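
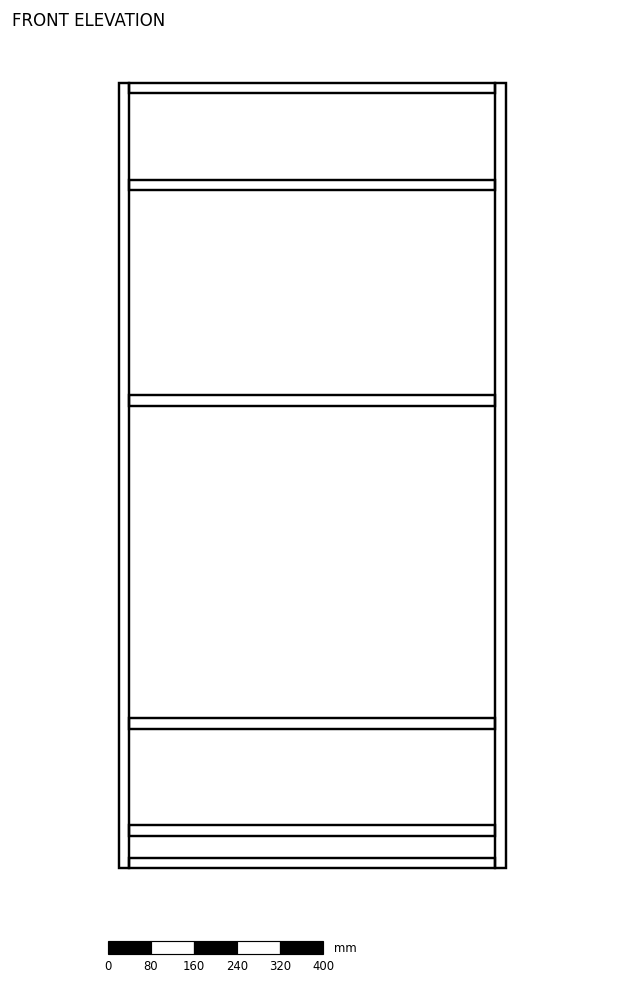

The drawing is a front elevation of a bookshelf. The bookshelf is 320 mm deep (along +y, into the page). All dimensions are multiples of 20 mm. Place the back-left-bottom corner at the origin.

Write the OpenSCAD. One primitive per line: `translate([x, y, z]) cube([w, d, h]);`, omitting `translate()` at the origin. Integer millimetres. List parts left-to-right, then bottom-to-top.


cube([20, 320, 1460]);
translate([20, 0, 0]) cube([680, 320, 20]);
translate([20, 0, 60]) cube([680, 320, 20]);
translate([20, 0, 260]) cube([680, 320, 20]);
translate([20, 0, 860]) cube([680, 320, 20]);
translate([20, 0, 1260]) cube([680, 320, 20]);
translate([20, 0, 1440]) cube([680, 320, 20]);
translate([700, 0, 0]) cube([20, 320, 1460]);


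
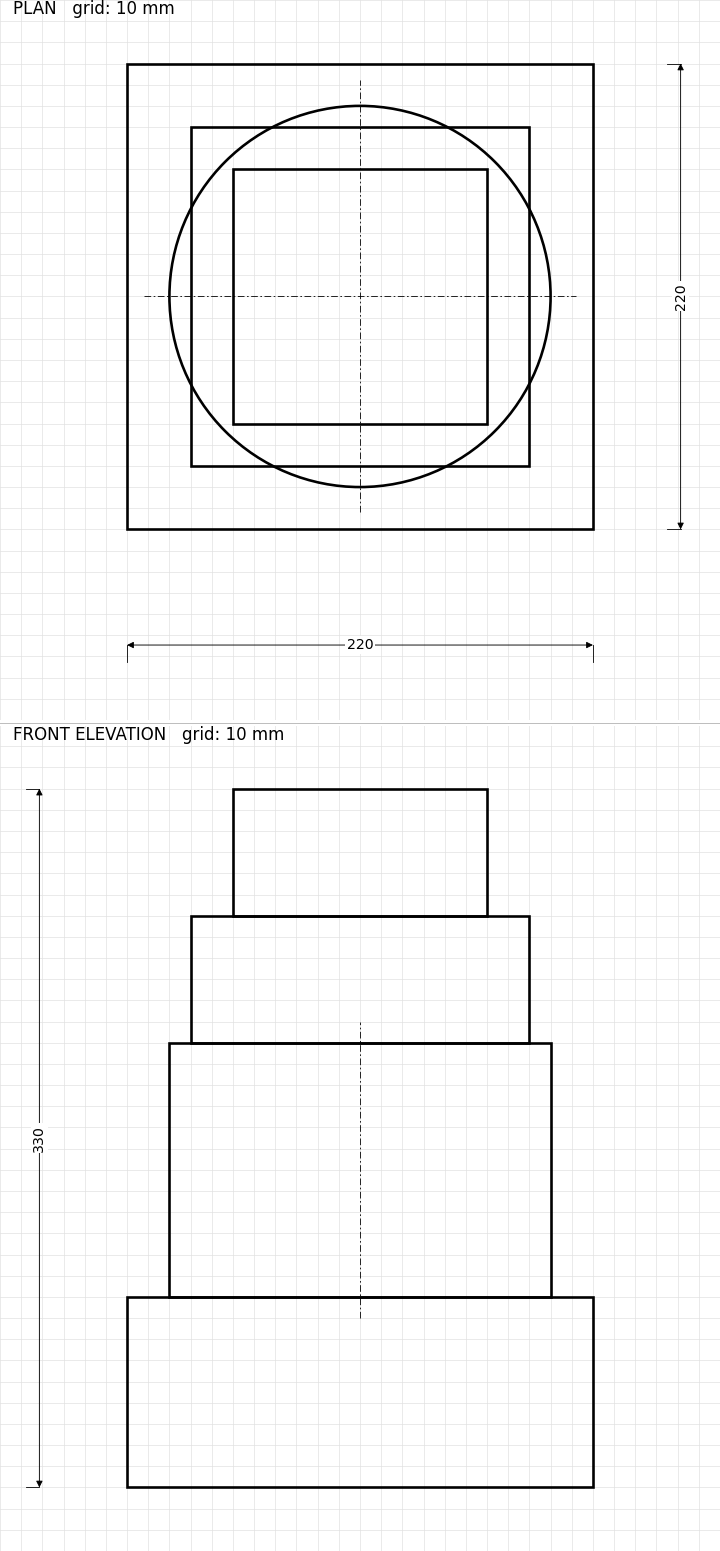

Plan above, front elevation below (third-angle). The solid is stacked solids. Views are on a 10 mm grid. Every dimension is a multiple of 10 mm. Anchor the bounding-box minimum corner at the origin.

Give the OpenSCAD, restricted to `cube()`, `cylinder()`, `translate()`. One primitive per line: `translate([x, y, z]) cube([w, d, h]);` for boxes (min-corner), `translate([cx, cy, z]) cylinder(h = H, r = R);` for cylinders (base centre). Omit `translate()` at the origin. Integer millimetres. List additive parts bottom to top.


cube([220, 220, 90]);
translate([110, 110, 90]) cylinder(h = 120, r = 90);
translate([30, 30, 210]) cube([160, 160, 60]);
translate([50, 50, 270]) cube([120, 120, 60]);


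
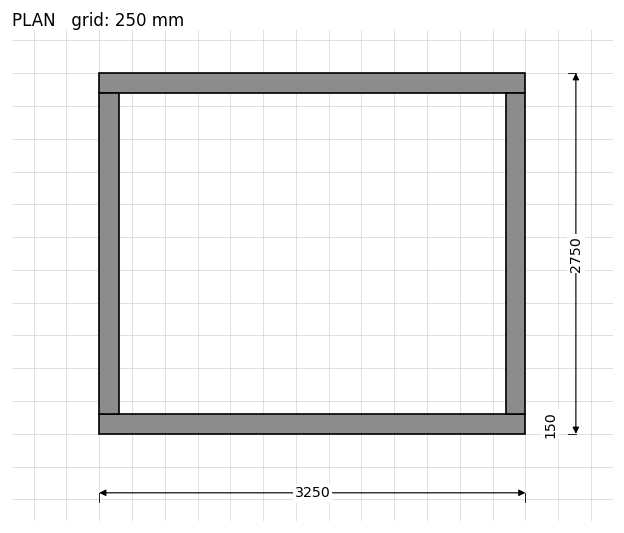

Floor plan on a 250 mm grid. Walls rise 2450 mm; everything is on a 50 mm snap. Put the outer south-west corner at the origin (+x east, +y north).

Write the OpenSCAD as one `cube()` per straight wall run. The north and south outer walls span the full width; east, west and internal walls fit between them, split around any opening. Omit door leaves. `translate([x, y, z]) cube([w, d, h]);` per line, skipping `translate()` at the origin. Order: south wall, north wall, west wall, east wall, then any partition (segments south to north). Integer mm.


cube([3250, 150, 2450]);
translate([0, 2600, 0]) cube([3250, 150, 2450]);
translate([0, 150, 0]) cube([150, 2450, 2450]);
translate([3100, 150, 0]) cube([150, 2450, 2450]);


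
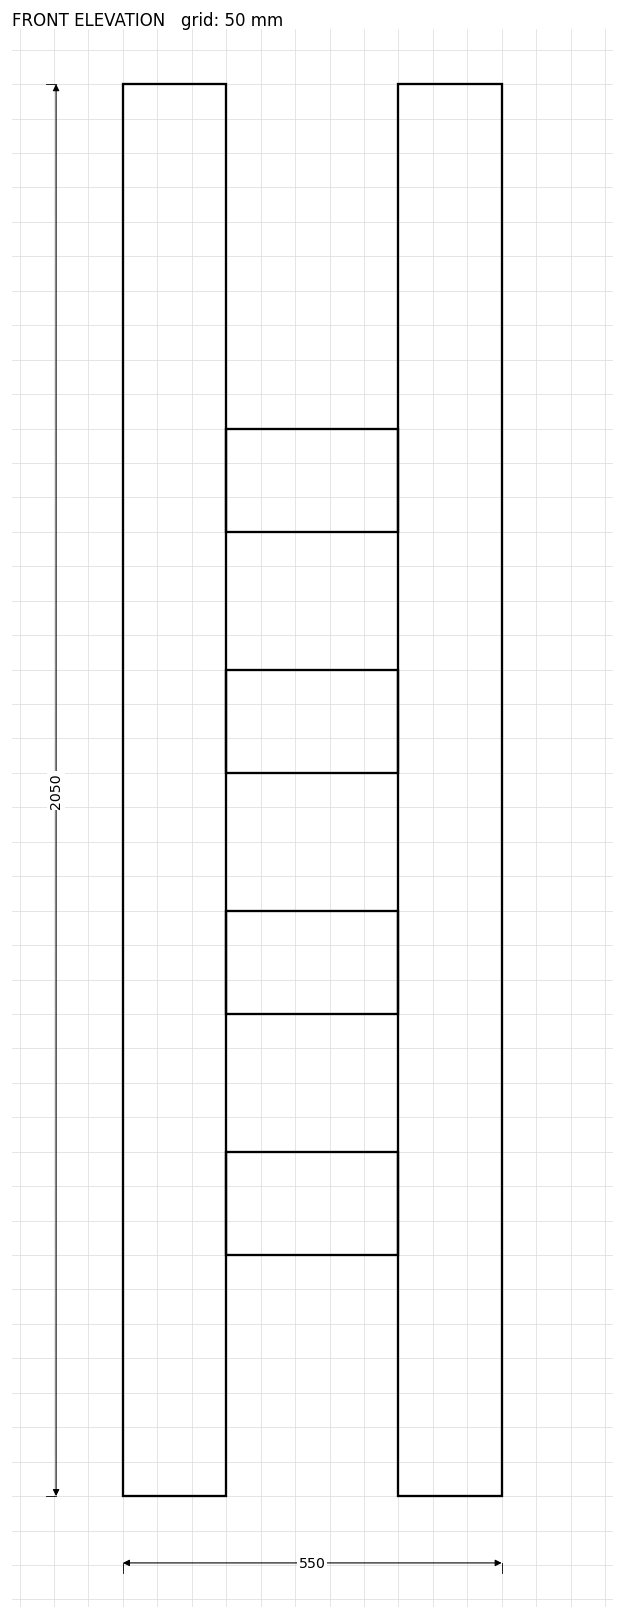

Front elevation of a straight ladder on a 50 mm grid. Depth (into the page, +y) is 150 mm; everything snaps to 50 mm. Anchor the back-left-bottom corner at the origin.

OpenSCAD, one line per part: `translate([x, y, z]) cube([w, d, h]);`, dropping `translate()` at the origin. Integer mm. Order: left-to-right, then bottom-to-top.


cube([150, 150, 2050]);
translate([150, 0, 350]) cube([250, 150, 150]);
translate([150, 0, 700]) cube([250, 150, 150]);
translate([150, 0, 1050]) cube([250, 150, 150]);
translate([150, 0, 1400]) cube([250, 150, 150]);
translate([400, 0, 0]) cube([150, 150, 2050]);


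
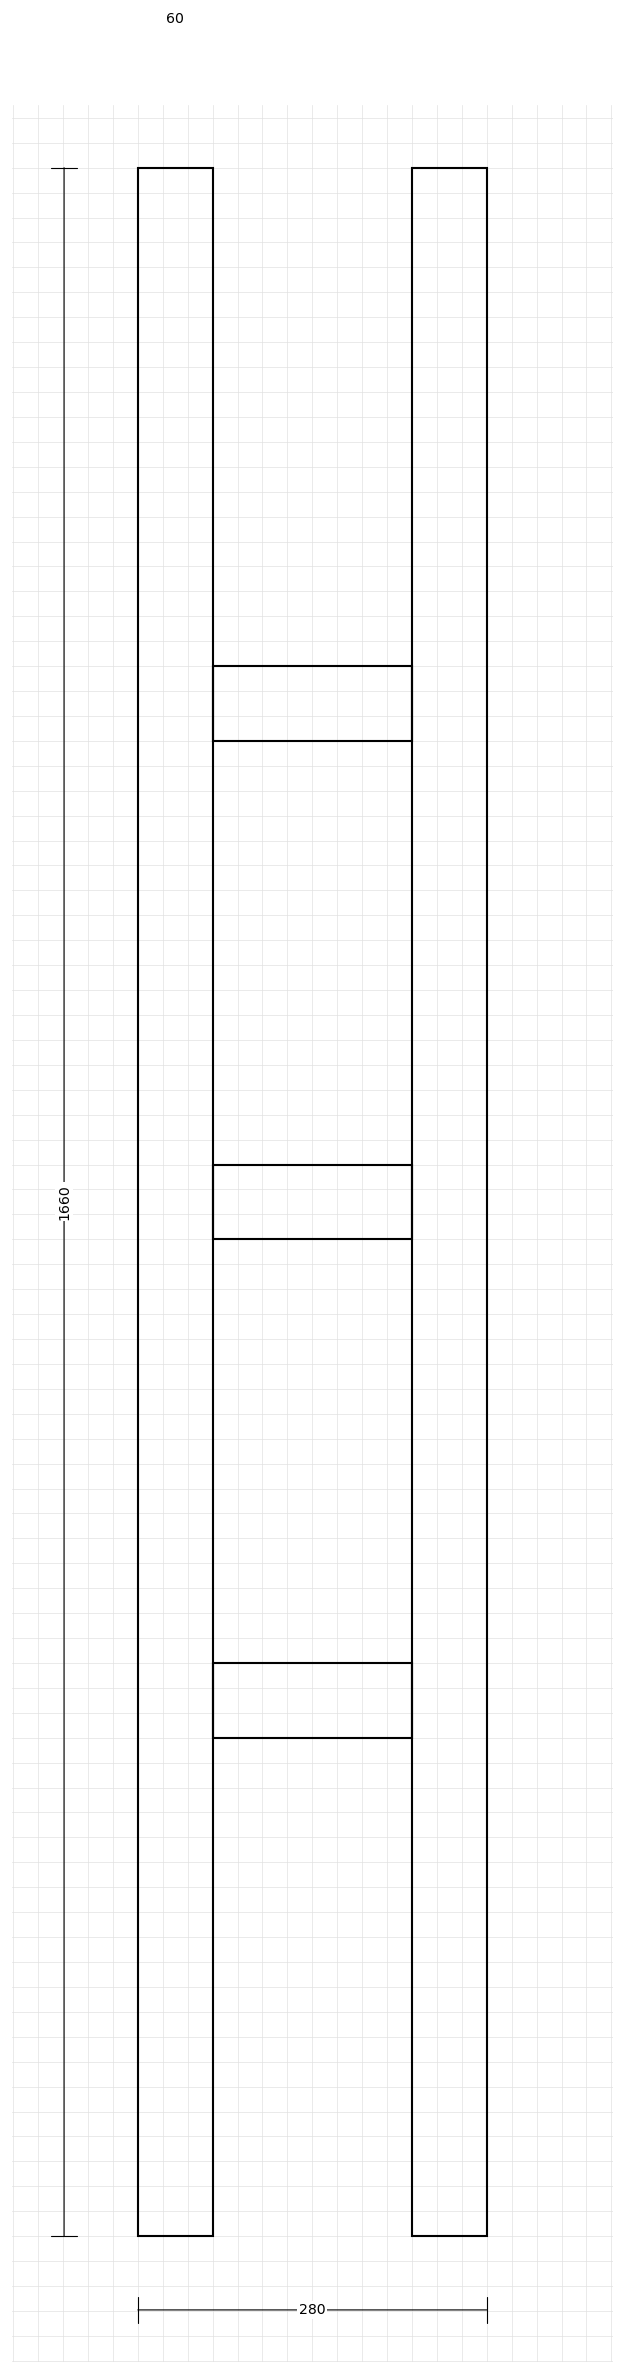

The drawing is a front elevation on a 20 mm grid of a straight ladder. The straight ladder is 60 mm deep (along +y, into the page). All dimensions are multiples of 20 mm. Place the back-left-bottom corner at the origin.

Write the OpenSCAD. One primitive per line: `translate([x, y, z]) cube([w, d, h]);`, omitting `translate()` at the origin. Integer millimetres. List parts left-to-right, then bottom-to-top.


cube([60, 60, 1660]);
translate([60, 0, 400]) cube([160, 60, 60]);
translate([60, 0, 800]) cube([160, 60, 60]);
translate([60, 0, 1200]) cube([160, 60, 60]);
translate([220, 0, 0]) cube([60, 60, 1660]);


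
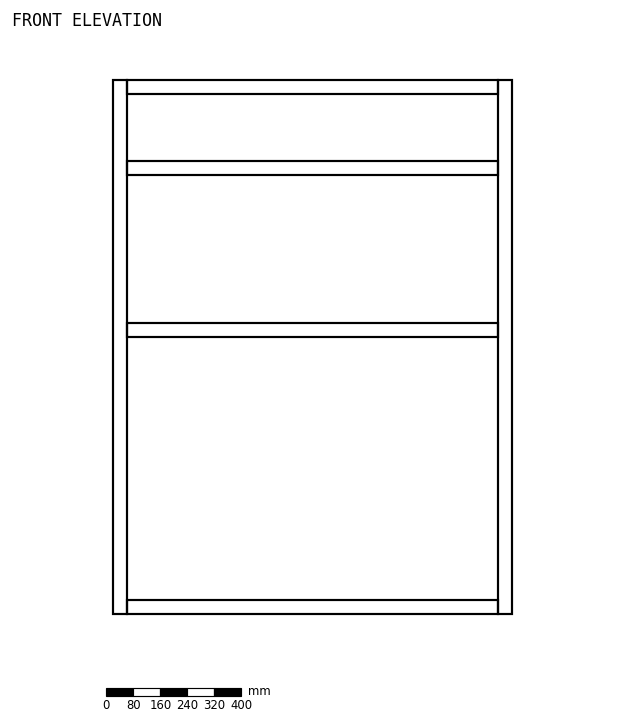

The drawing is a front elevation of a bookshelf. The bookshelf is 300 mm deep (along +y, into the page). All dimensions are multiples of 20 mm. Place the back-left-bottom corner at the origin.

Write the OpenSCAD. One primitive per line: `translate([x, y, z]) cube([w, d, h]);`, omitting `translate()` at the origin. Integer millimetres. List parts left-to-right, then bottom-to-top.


cube([40, 300, 1580]);
translate([40, 0, 0]) cube([1100, 300, 40]);
translate([40, 0, 820]) cube([1100, 300, 40]);
translate([40, 0, 1300]) cube([1100, 300, 40]);
translate([40, 0, 1540]) cube([1100, 300, 40]);
translate([1140, 0, 0]) cube([40, 300, 1580]);


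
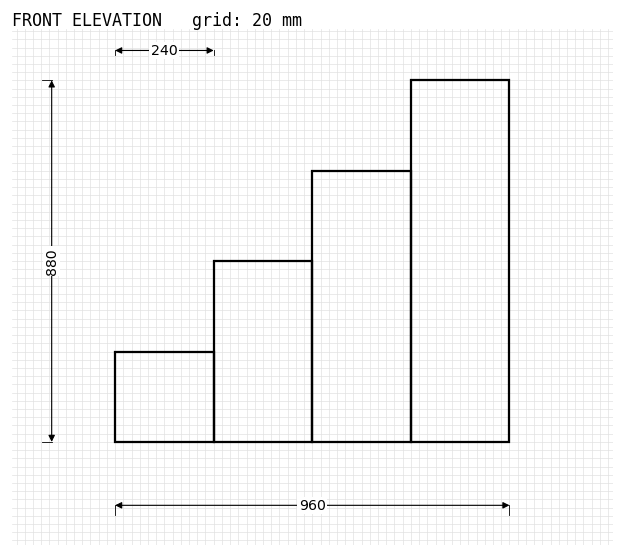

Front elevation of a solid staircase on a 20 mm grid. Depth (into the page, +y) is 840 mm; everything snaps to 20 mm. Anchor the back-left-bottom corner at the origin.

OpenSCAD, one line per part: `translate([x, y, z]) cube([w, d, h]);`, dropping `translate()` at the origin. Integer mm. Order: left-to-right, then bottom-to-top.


cube([240, 840, 220]);
translate([240, 0, 0]) cube([240, 840, 440]);
translate([480, 0, 0]) cube([240, 840, 660]);
translate([720, 0, 0]) cube([240, 840, 880]);


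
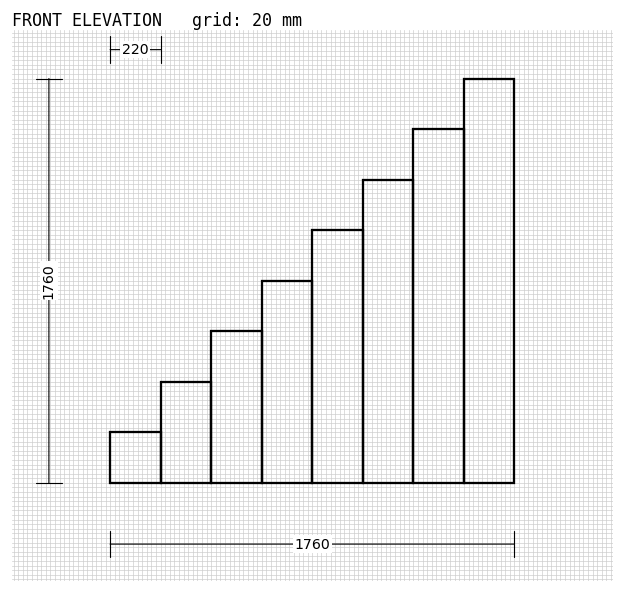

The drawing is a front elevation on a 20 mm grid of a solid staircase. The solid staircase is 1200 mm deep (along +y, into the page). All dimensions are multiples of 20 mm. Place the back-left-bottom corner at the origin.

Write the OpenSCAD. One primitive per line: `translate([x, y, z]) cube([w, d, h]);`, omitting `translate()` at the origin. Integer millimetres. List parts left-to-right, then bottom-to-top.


cube([220, 1200, 220]);
translate([220, 0, 0]) cube([220, 1200, 440]);
translate([440, 0, 0]) cube([220, 1200, 660]);
translate([660, 0, 0]) cube([220, 1200, 880]);
translate([880, 0, 0]) cube([220, 1200, 1100]);
translate([1100, 0, 0]) cube([220, 1200, 1320]);
translate([1320, 0, 0]) cube([220, 1200, 1540]);
translate([1540, 0, 0]) cube([220, 1200, 1760]);


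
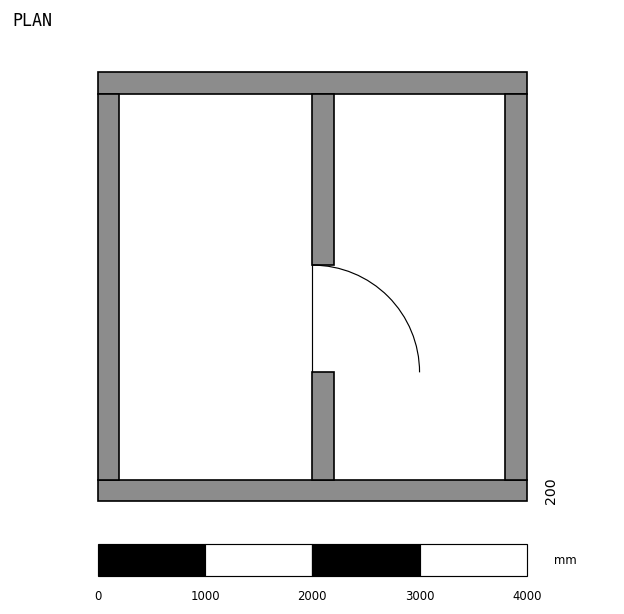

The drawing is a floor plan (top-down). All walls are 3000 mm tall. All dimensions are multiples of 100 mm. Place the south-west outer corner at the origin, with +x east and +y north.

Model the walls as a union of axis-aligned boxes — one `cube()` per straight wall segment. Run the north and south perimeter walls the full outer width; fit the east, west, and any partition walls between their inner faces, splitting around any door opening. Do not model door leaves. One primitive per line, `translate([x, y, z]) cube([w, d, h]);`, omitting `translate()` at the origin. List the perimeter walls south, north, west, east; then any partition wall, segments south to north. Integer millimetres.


cube([4000, 200, 3000]);
translate([0, 3800, 0]) cube([4000, 200, 3000]);
translate([0, 200, 0]) cube([200, 3600, 3000]);
translate([3800, 200, 0]) cube([200, 3600, 3000]);
translate([2000, 200, 0]) cube([200, 1000, 3000]);
translate([2000, 2200, 0]) cube([200, 1600, 3000]);


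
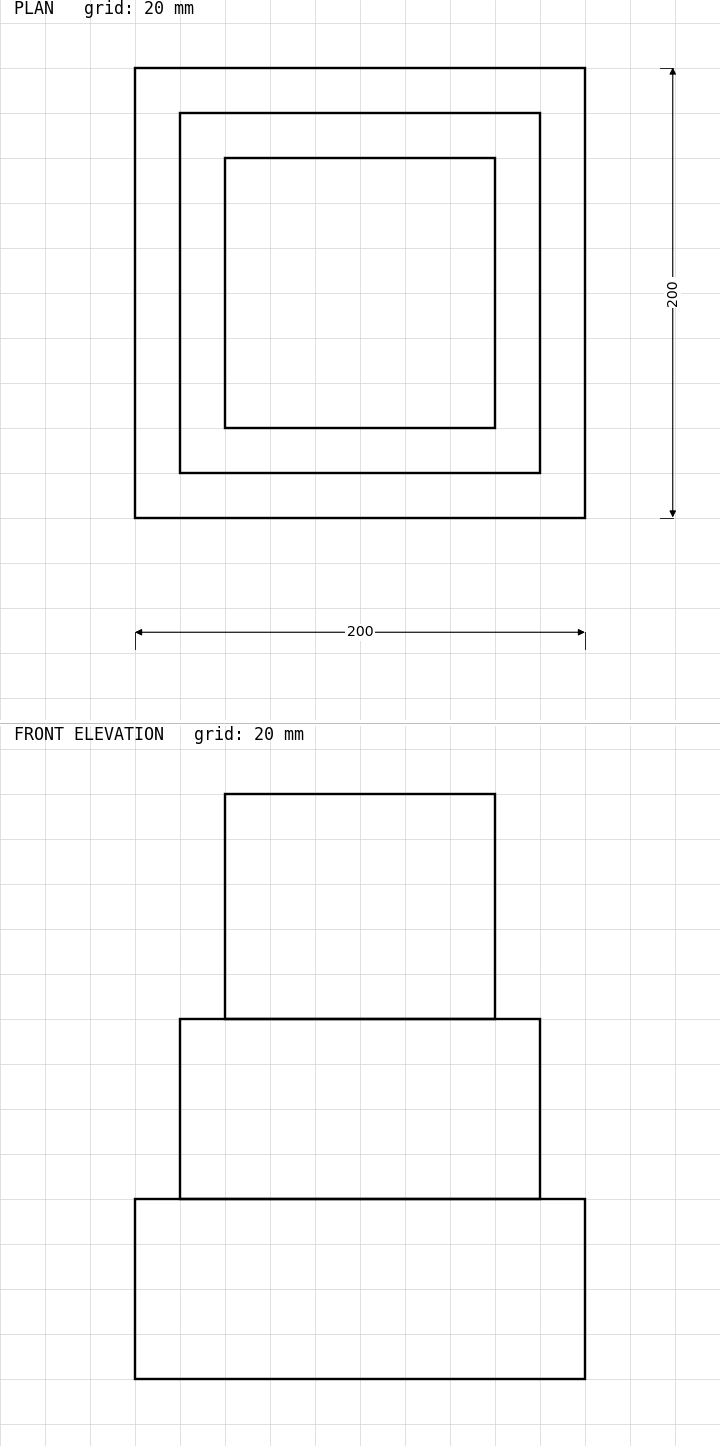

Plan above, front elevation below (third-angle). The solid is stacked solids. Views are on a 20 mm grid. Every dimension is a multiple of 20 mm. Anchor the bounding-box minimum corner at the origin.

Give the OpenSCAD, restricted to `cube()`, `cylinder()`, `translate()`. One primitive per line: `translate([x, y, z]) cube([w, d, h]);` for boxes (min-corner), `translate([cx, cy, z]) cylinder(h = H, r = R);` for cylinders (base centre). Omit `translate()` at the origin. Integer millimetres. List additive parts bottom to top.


cube([200, 200, 80]);
translate([20, 20, 80]) cube([160, 160, 80]);
translate([40, 40, 160]) cube([120, 120, 100]);


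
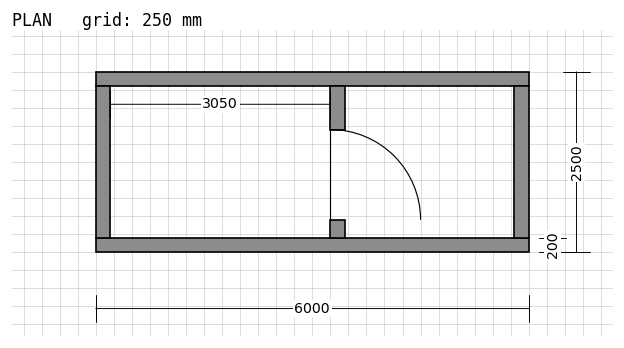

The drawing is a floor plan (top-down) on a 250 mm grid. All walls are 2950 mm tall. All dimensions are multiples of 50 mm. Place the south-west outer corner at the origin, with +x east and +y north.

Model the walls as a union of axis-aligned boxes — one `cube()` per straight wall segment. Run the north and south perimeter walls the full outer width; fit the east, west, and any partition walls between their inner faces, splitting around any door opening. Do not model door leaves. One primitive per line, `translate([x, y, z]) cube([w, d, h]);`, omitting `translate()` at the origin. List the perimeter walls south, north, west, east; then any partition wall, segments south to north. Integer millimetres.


cube([6000, 200, 2950]);
translate([0, 2300, 0]) cube([6000, 200, 2950]);
translate([0, 200, 0]) cube([200, 2100, 2950]);
translate([5800, 200, 0]) cube([200, 2100, 2950]);
translate([3250, 200, 0]) cube([200, 250, 2950]);
translate([3250, 1700, 0]) cube([200, 600, 2950]);


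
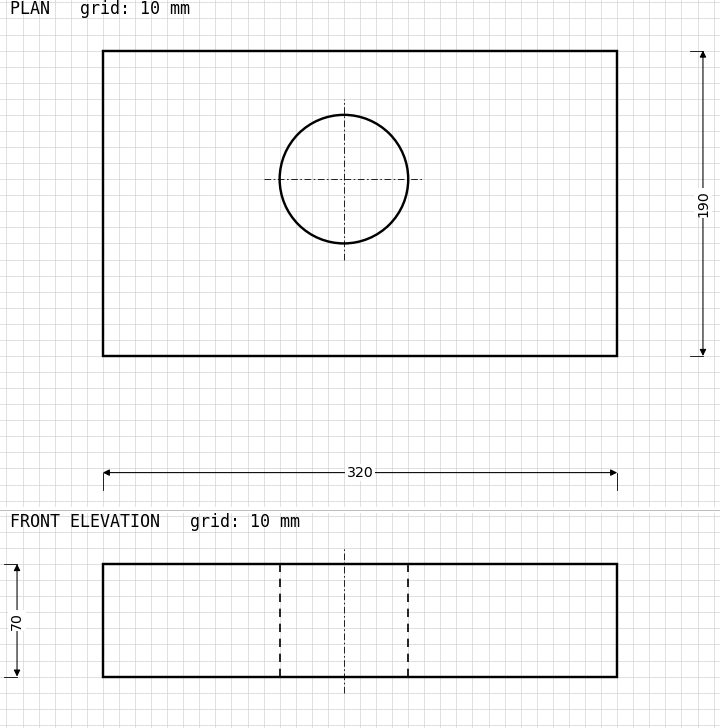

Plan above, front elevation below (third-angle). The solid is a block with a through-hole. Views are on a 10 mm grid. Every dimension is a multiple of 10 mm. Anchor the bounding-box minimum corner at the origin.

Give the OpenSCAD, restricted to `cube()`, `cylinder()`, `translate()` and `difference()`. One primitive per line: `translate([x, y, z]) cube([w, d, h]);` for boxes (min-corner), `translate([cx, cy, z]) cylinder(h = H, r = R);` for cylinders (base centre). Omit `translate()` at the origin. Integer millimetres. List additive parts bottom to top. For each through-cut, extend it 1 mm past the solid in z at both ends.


difference() {
  cube([320, 190, 70]);
  translate([150, 110, -1]) cylinder(h = 72, r = 40);
}


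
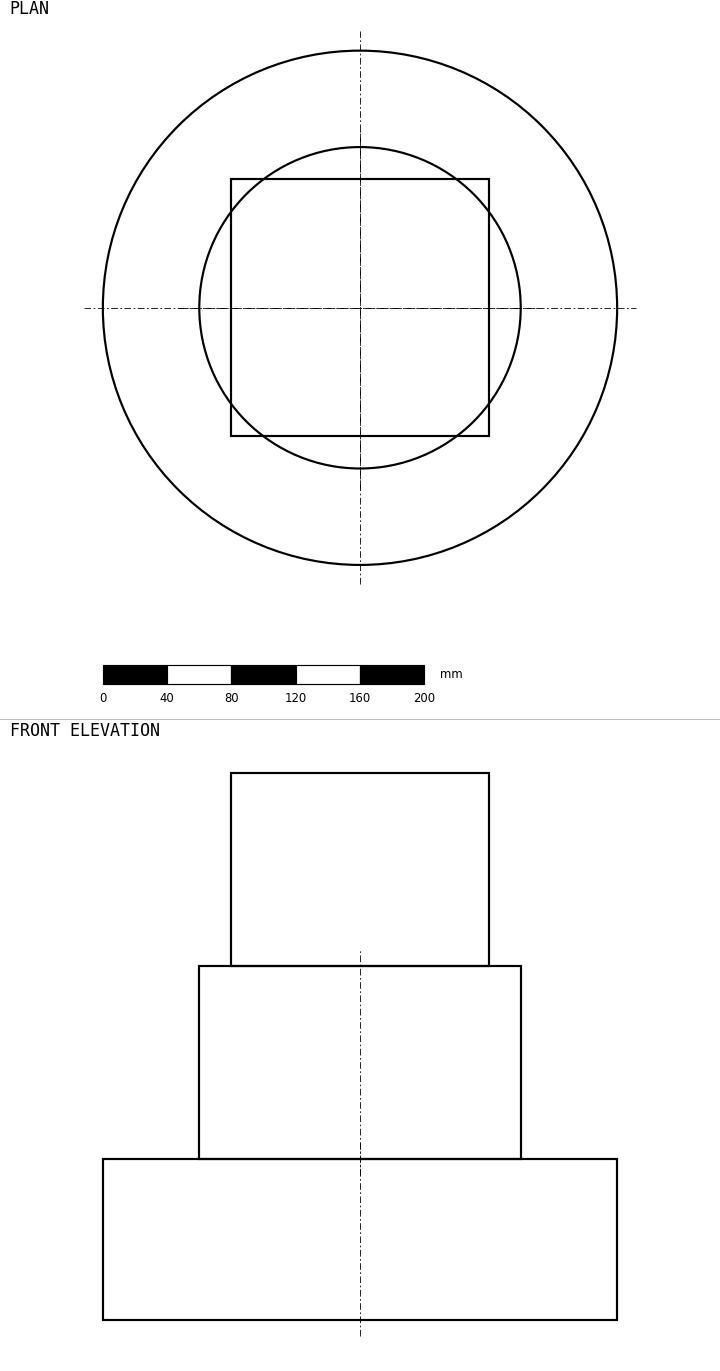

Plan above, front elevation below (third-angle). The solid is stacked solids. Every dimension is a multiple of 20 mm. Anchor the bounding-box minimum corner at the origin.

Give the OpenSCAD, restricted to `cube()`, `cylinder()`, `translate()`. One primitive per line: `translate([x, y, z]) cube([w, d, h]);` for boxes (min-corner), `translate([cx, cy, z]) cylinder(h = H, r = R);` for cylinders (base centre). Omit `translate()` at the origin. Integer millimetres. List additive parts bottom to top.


translate([160, 160, 0]) cylinder(h = 100, r = 160);
translate([160, 160, 100]) cylinder(h = 120, r = 100);
translate([80, 80, 220]) cube([160, 160, 120]);


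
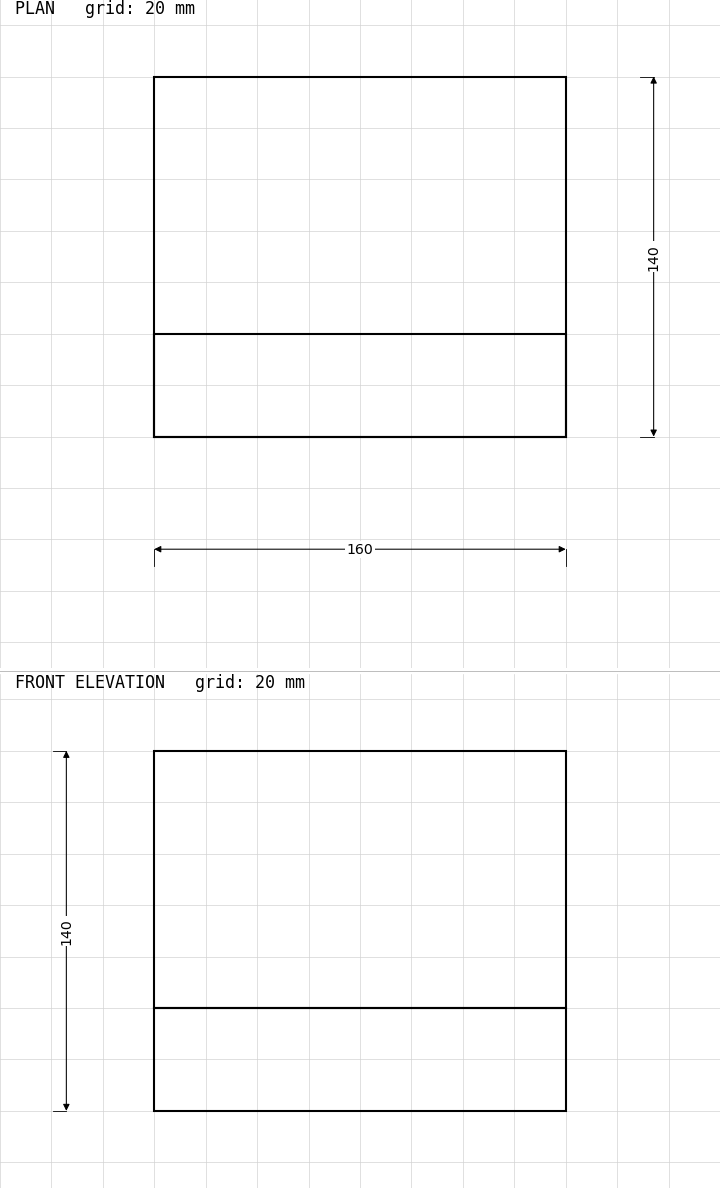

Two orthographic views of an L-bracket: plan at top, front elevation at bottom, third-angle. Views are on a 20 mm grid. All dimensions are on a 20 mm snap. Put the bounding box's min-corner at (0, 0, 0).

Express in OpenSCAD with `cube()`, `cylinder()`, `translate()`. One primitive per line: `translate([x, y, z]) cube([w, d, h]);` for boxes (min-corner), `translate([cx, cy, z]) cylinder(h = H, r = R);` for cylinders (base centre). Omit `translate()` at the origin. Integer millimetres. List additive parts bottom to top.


cube([160, 140, 40]);
translate([0, 0, 40]) cube([160, 40, 100]);


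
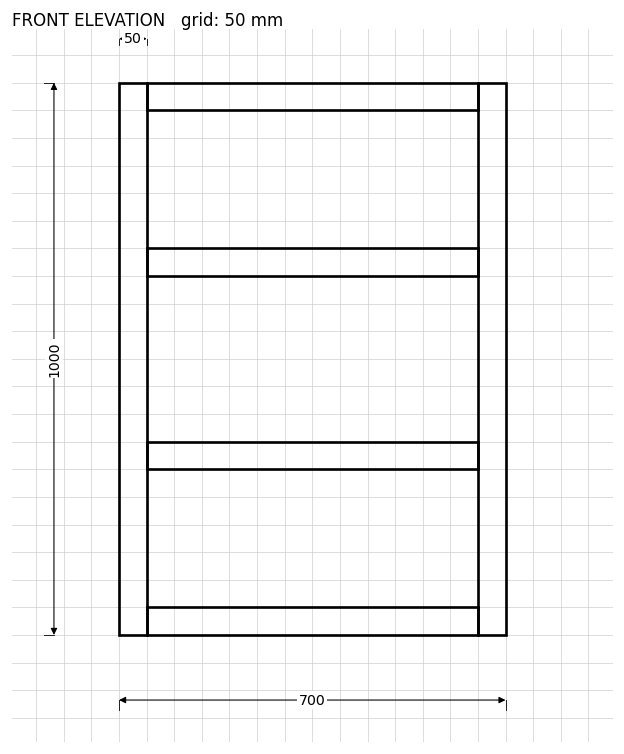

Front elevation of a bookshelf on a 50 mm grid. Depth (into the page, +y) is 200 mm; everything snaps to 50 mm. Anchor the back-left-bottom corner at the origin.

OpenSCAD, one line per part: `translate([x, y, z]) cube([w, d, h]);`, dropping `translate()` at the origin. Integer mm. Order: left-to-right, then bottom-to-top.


cube([50, 200, 1000]);
translate([50, 0, 0]) cube([600, 200, 50]);
translate([50, 0, 300]) cube([600, 200, 50]);
translate([50, 0, 650]) cube([600, 200, 50]);
translate([50, 0, 950]) cube([600, 200, 50]);
translate([650, 0, 0]) cube([50, 200, 1000]);


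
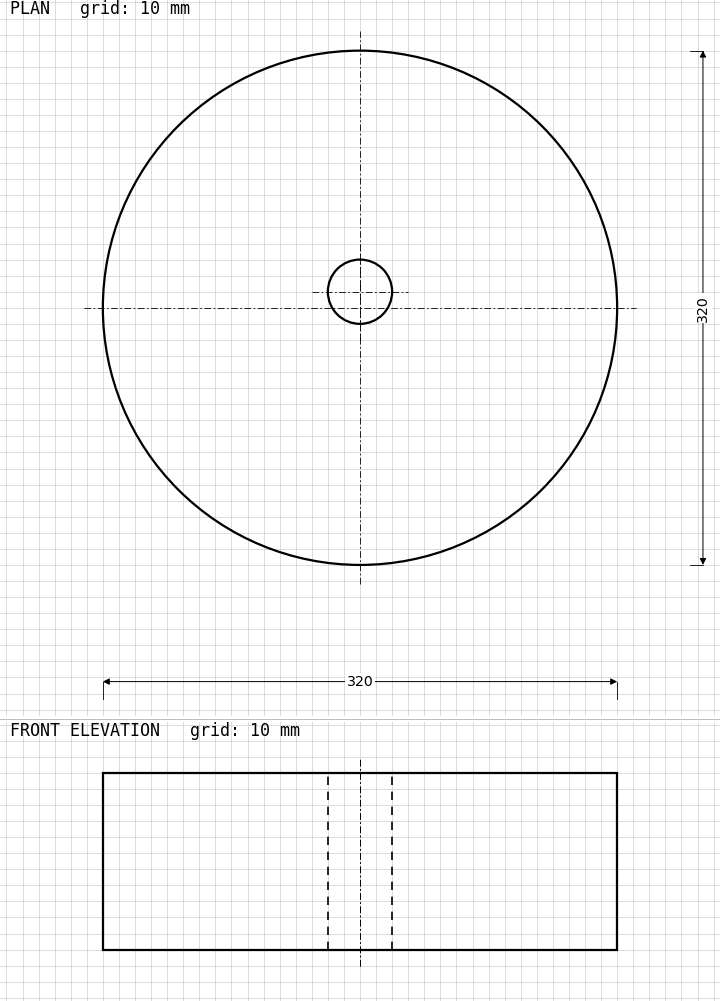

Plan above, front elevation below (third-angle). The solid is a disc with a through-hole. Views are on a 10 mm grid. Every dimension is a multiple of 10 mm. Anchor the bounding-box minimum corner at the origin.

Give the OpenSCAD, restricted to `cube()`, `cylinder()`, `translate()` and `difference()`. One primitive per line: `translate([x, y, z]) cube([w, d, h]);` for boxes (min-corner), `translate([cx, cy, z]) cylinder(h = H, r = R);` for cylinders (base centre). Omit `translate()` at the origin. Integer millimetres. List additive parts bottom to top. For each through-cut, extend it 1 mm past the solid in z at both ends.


difference() {
  translate([160, 160, 0]) cylinder(h = 110, r = 160);
  translate([160, 170, -1]) cylinder(h = 112, r = 20);
}


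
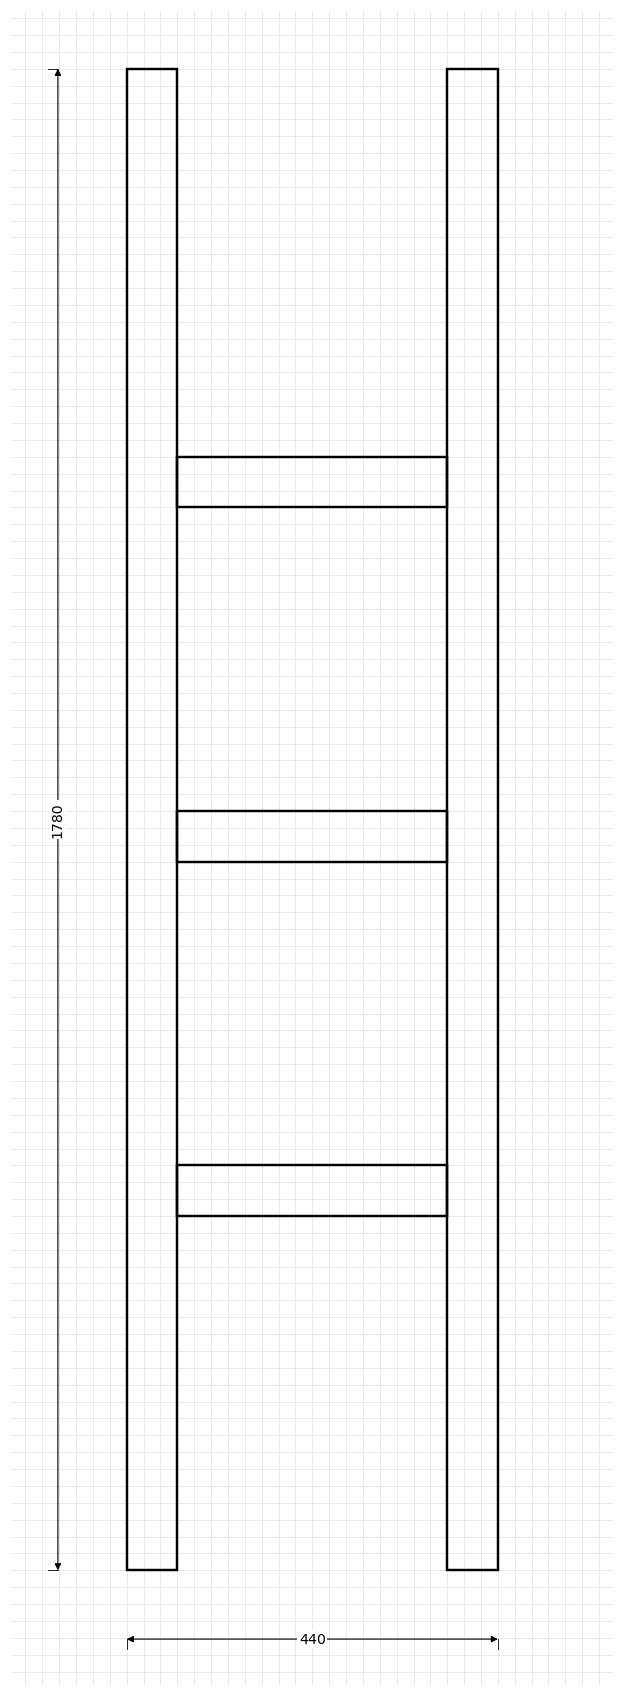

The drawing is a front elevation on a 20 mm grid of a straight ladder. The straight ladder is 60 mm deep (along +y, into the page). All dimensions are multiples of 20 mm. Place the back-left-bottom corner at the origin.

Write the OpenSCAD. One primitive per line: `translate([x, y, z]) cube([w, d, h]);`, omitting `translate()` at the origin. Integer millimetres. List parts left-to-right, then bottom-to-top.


cube([60, 60, 1780]);
translate([60, 0, 420]) cube([320, 60, 60]);
translate([60, 0, 840]) cube([320, 60, 60]);
translate([60, 0, 1260]) cube([320, 60, 60]);
translate([380, 0, 0]) cube([60, 60, 1780]);


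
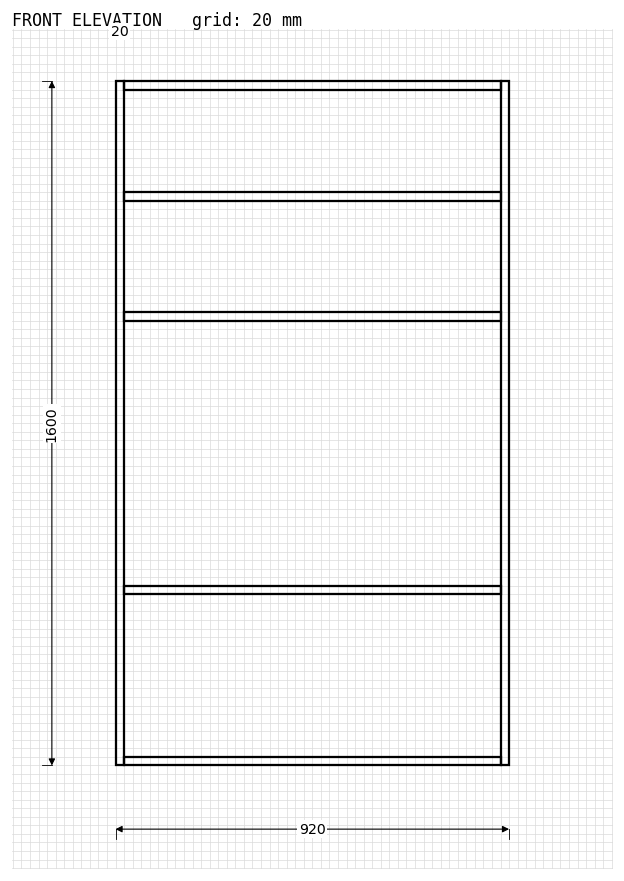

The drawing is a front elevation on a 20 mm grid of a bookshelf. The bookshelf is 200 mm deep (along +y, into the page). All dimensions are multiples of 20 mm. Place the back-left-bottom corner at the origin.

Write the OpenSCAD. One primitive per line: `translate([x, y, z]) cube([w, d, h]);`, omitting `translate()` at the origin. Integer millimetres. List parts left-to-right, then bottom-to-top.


cube([20, 200, 1600]);
translate([20, 0, 0]) cube([880, 200, 20]);
translate([20, 0, 400]) cube([880, 200, 20]);
translate([20, 0, 1040]) cube([880, 200, 20]);
translate([20, 0, 1320]) cube([880, 200, 20]);
translate([20, 0, 1580]) cube([880, 200, 20]);
translate([900, 0, 0]) cube([20, 200, 1600]);


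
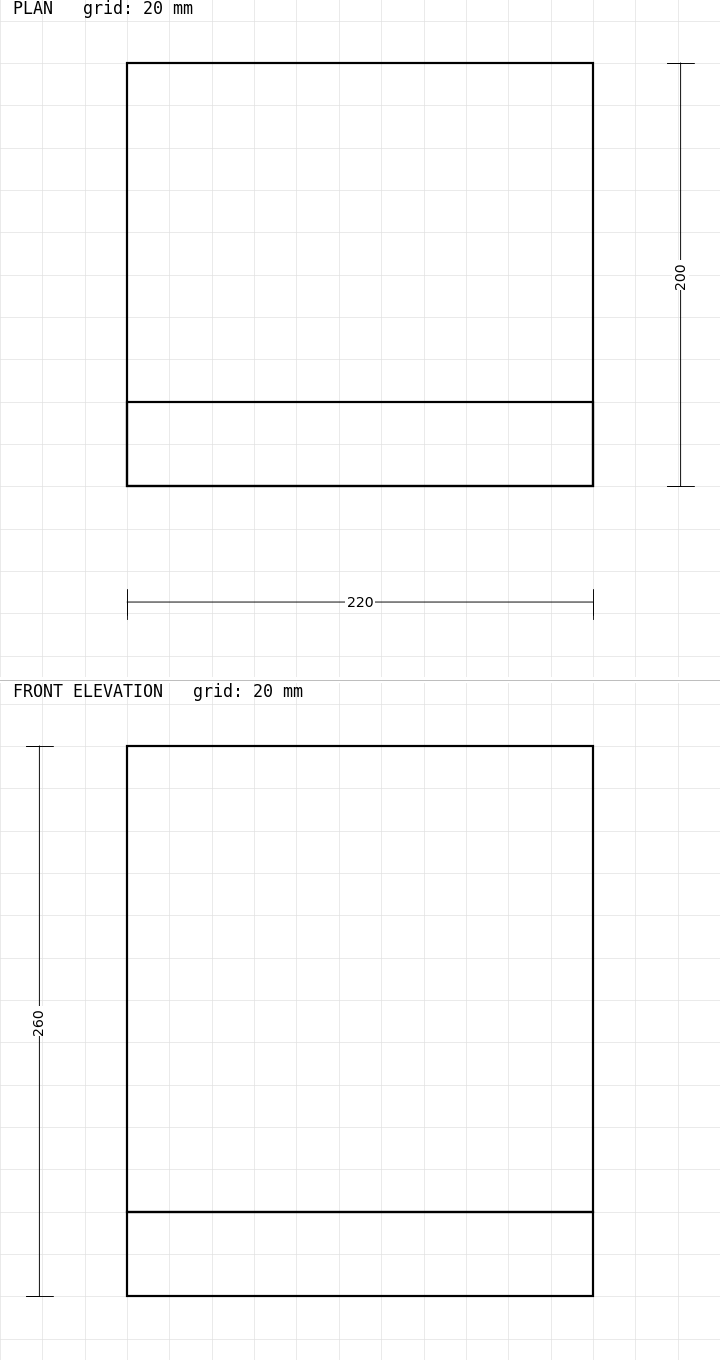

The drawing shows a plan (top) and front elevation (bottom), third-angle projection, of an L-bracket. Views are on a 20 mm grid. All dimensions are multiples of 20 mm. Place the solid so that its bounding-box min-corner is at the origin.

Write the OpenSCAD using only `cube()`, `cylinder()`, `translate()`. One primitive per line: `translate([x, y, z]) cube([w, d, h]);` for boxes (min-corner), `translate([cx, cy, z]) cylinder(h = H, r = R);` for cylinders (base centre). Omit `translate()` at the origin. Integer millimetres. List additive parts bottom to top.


cube([220, 200, 40]);
translate([0, 0, 40]) cube([220, 40, 220]);


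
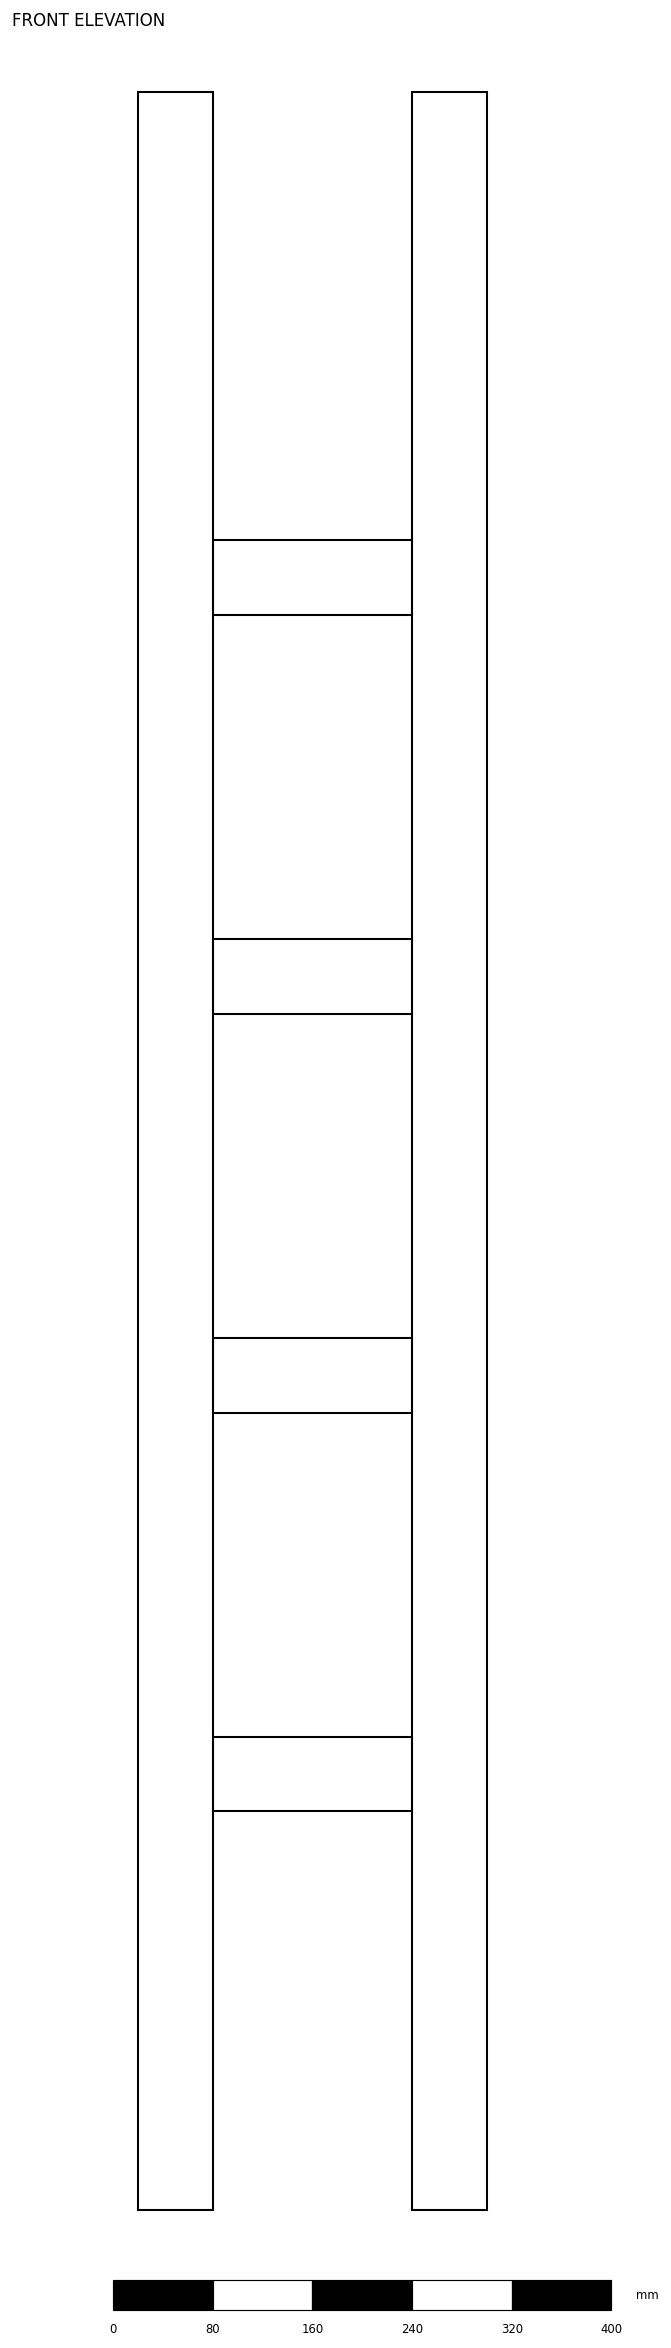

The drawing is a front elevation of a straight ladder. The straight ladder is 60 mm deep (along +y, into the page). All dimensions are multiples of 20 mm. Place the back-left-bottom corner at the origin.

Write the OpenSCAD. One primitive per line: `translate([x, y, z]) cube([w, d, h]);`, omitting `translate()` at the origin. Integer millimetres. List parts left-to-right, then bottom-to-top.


cube([60, 60, 1700]);
translate([60, 0, 320]) cube([160, 60, 60]);
translate([60, 0, 640]) cube([160, 60, 60]);
translate([60, 0, 960]) cube([160, 60, 60]);
translate([60, 0, 1280]) cube([160, 60, 60]);
translate([220, 0, 0]) cube([60, 60, 1700]);


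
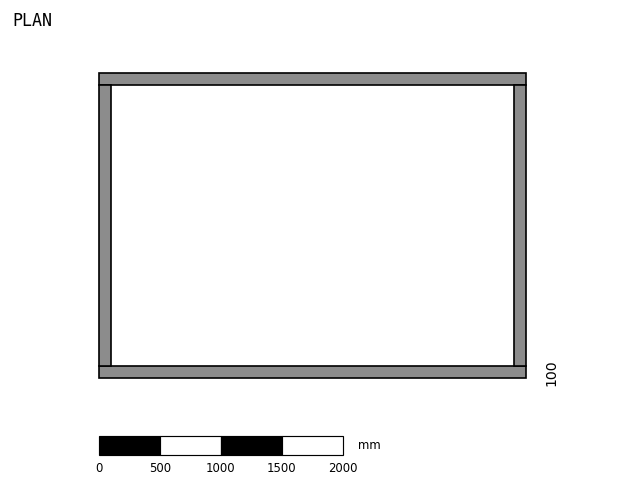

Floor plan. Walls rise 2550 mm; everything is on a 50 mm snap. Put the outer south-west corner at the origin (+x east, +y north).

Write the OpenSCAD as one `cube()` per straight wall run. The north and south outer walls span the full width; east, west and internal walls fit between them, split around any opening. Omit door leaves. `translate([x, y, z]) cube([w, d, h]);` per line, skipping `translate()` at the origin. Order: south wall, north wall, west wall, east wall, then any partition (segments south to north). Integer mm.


cube([3500, 100, 2550]);
translate([0, 2400, 0]) cube([3500, 100, 2550]);
translate([0, 100, 0]) cube([100, 2300, 2550]);
translate([3400, 100, 0]) cube([100, 2300, 2550]);


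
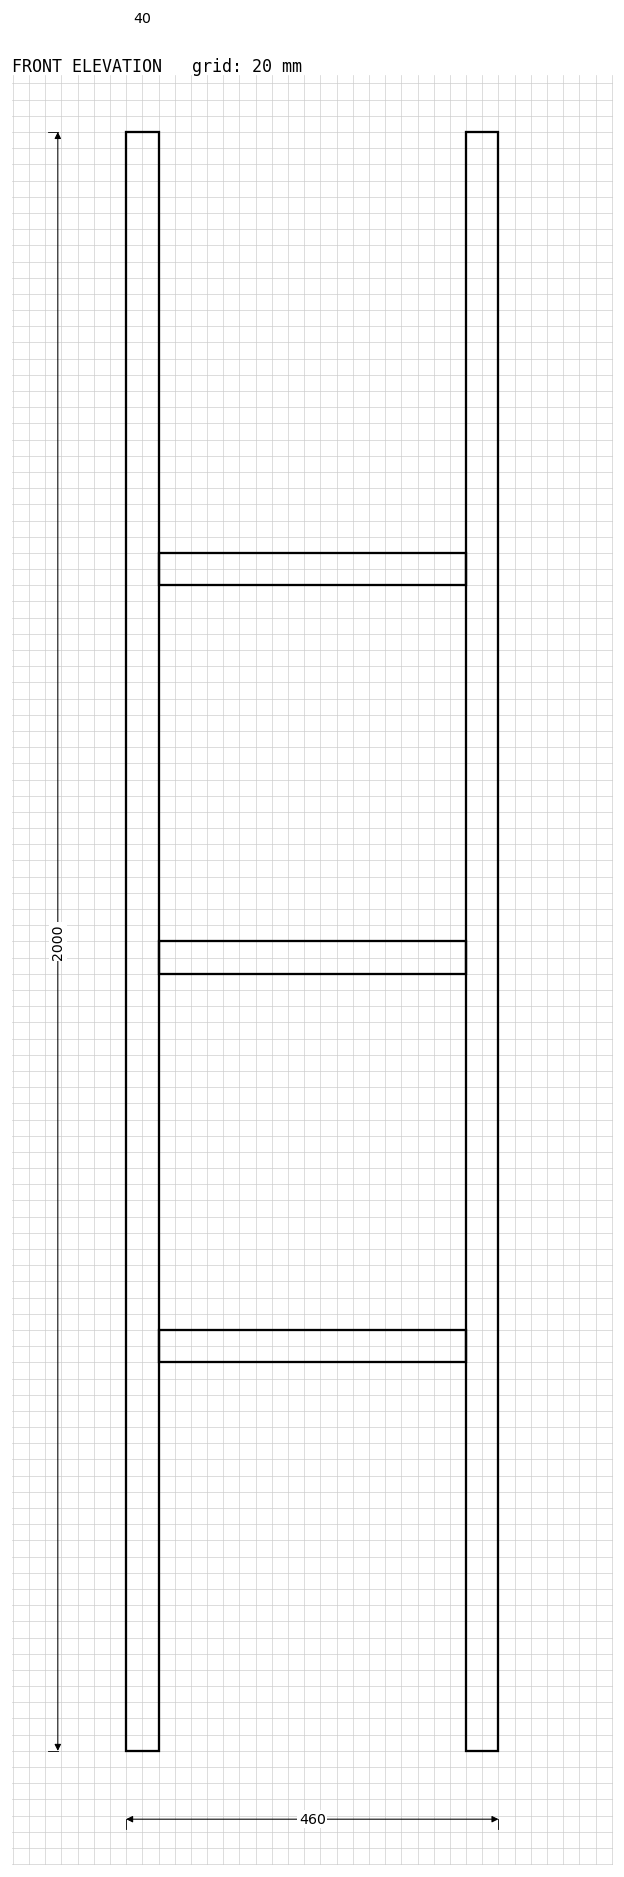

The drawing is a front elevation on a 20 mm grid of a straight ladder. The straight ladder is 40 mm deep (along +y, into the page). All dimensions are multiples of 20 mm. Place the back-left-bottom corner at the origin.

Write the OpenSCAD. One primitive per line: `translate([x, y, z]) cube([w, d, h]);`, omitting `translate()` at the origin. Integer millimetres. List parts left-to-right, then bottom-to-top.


cube([40, 40, 2000]);
translate([40, 0, 480]) cube([380, 40, 40]);
translate([40, 0, 960]) cube([380, 40, 40]);
translate([40, 0, 1440]) cube([380, 40, 40]);
translate([420, 0, 0]) cube([40, 40, 2000]);


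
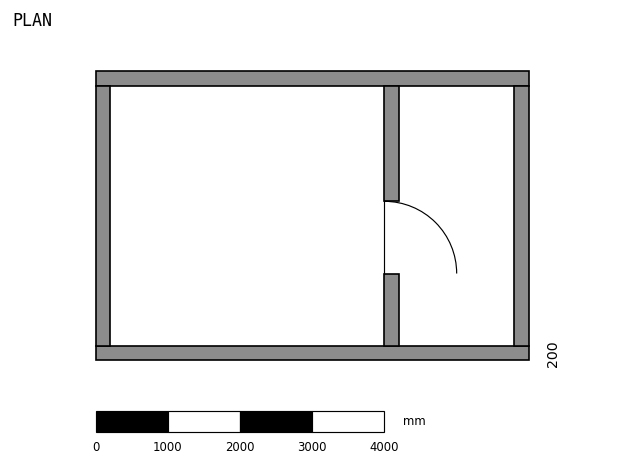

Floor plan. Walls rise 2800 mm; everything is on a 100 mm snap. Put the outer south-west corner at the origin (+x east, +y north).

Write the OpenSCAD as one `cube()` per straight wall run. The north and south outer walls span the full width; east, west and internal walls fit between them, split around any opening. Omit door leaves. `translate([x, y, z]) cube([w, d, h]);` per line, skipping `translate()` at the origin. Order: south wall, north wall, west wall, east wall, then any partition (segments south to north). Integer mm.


cube([6000, 200, 2800]);
translate([0, 3800, 0]) cube([6000, 200, 2800]);
translate([0, 200, 0]) cube([200, 3600, 2800]);
translate([5800, 200, 0]) cube([200, 3600, 2800]);
translate([4000, 200, 0]) cube([200, 1000, 2800]);
translate([4000, 2200, 0]) cube([200, 1600, 2800]);


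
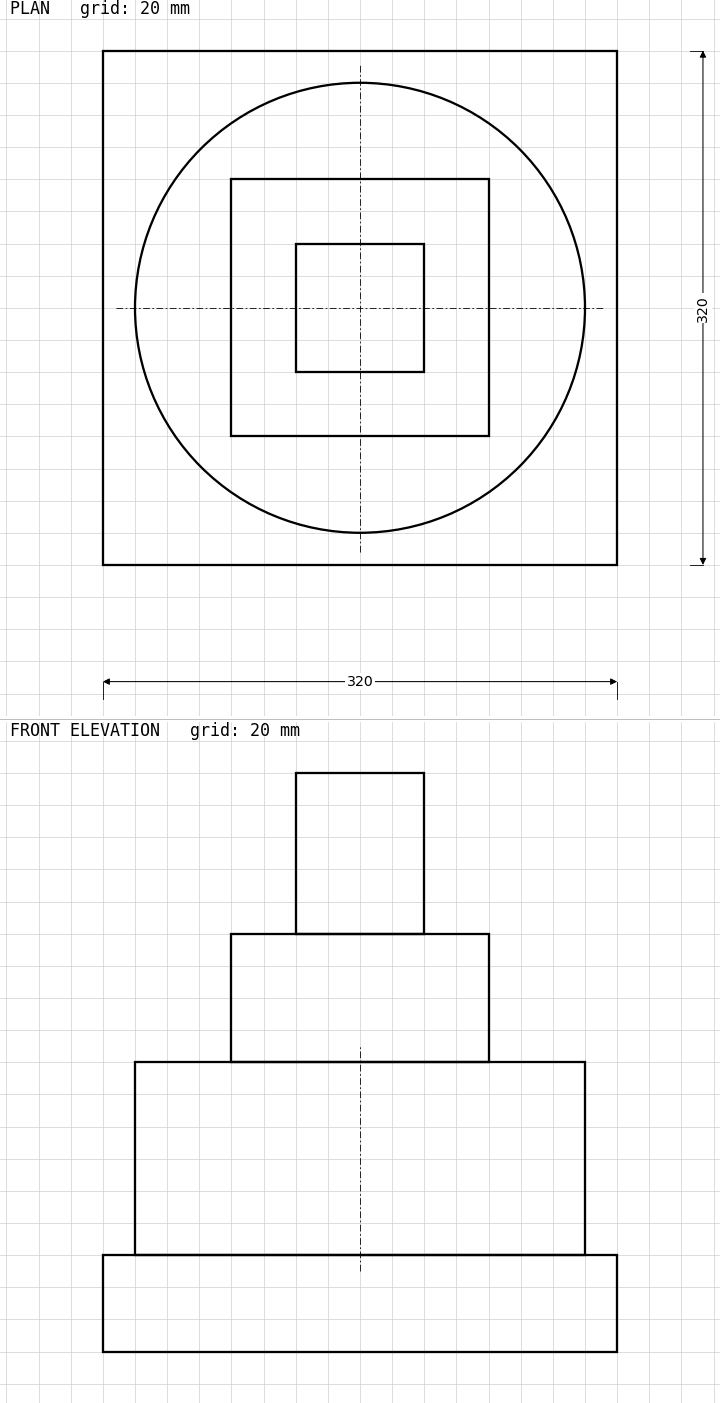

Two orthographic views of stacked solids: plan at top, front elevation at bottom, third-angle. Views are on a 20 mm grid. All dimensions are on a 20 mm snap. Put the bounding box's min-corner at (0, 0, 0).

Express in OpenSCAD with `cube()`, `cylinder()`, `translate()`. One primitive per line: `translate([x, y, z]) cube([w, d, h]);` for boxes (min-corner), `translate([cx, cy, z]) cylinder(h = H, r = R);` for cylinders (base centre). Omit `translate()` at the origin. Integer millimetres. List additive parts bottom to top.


cube([320, 320, 60]);
translate([160, 160, 60]) cylinder(h = 120, r = 140);
translate([80, 80, 180]) cube([160, 160, 80]);
translate([120, 120, 260]) cube([80, 80, 100]);


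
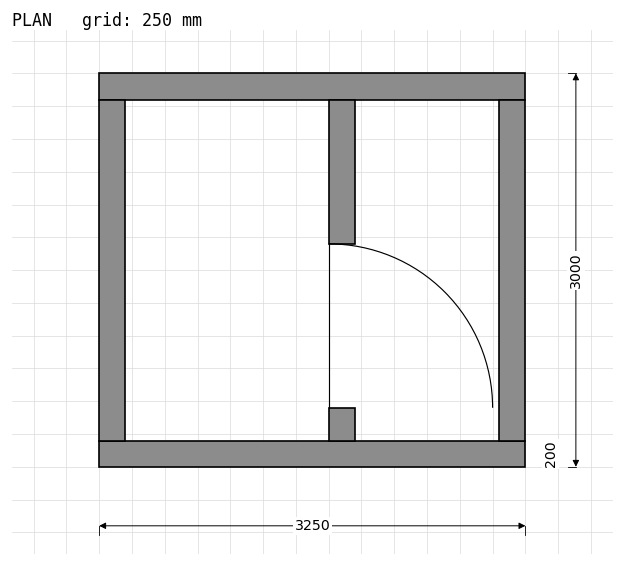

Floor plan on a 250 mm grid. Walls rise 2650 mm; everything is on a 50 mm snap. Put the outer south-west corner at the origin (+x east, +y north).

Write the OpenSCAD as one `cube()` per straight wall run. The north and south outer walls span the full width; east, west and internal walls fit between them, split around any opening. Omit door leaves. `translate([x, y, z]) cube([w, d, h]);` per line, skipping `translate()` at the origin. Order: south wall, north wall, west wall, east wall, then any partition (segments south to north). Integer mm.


cube([3250, 200, 2650]);
translate([0, 2800, 0]) cube([3250, 200, 2650]);
translate([0, 200, 0]) cube([200, 2600, 2650]);
translate([3050, 200, 0]) cube([200, 2600, 2650]);
translate([1750, 200, 0]) cube([200, 250, 2650]);
translate([1750, 1700, 0]) cube([200, 1100, 2650]);


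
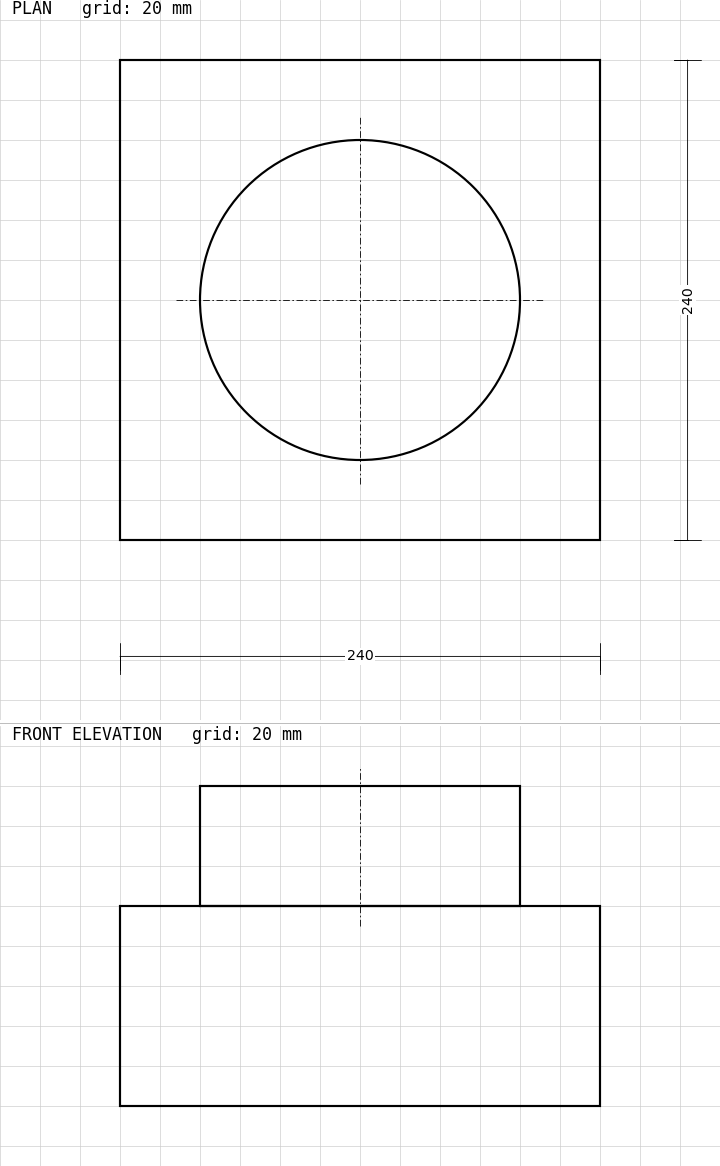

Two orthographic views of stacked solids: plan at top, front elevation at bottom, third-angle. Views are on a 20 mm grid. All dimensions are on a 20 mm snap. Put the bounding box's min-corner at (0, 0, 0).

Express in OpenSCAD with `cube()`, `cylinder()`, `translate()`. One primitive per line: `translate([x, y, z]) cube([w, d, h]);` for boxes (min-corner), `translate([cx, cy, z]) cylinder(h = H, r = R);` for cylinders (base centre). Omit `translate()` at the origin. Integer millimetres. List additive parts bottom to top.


cube([240, 240, 100]);
translate([120, 120, 100]) cylinder(h = 60, r = 80);


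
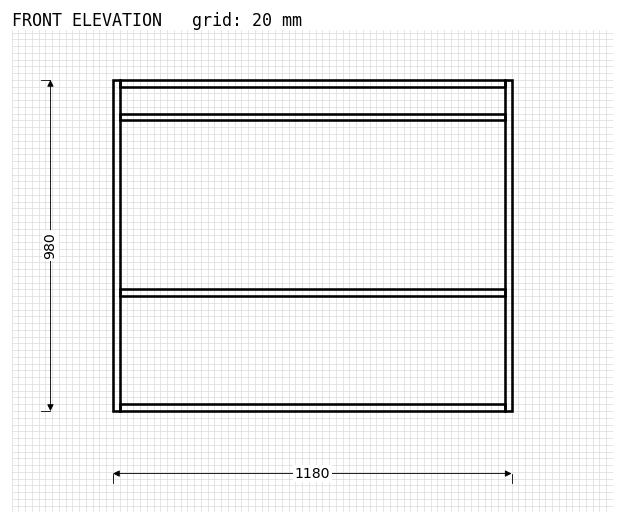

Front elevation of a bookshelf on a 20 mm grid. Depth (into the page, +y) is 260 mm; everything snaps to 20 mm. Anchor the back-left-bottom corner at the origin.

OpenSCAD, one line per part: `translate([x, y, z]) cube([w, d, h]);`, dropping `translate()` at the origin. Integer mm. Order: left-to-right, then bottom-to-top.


cube([20, 260, 980]);
translate([20, 0, 0]) cube([1140, 260, 20]);
translate([20, 0, 340]) cube([1140, 260, 20]);
translate([20, 0, 860]) cube([1140, 260, 20]);
translate([20, 0, 960]) cube([1140, 260, 20]);
translate([1160, 0, 0]) cube([20, 260, 980]);


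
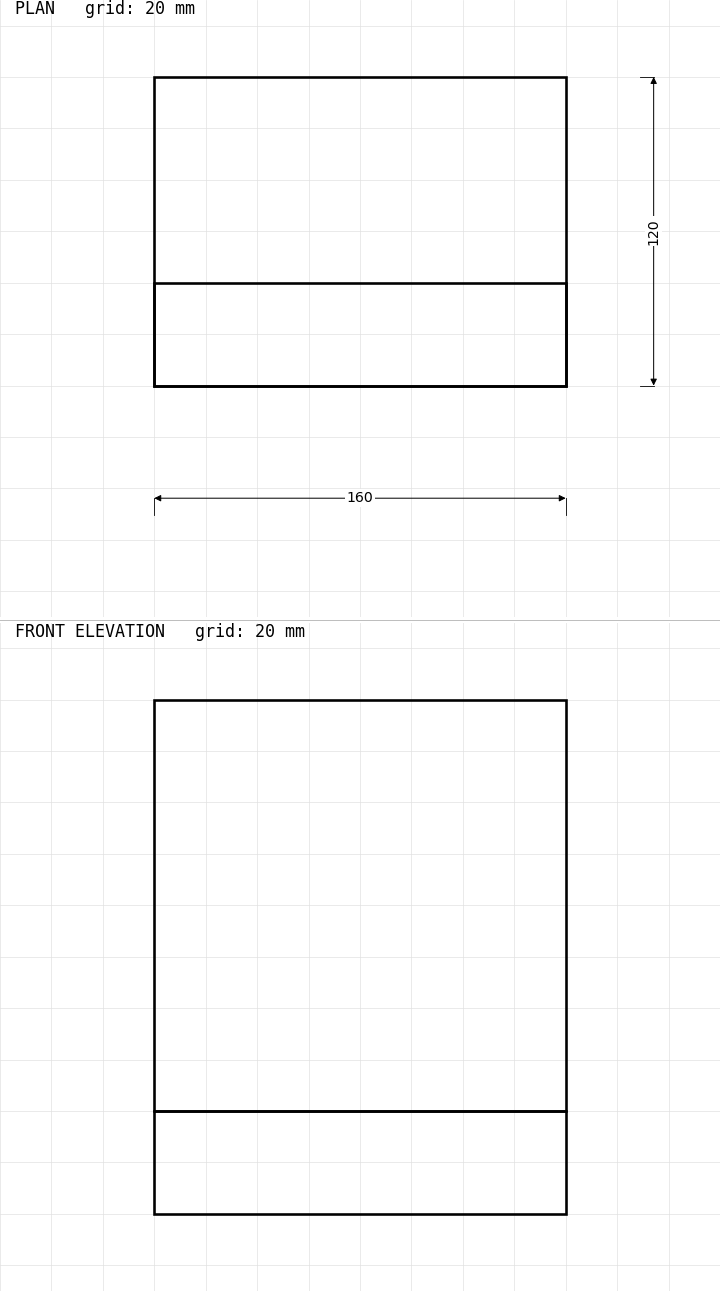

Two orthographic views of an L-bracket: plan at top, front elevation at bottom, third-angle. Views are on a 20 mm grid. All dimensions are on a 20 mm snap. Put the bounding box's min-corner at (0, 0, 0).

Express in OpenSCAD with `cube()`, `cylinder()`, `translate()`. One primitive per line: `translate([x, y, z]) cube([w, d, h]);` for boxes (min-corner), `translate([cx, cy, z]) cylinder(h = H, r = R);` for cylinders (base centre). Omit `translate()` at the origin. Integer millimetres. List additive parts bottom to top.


cube([160, 120, 40]);
translate([0, 0, 40]) cube([160, 40, 160]);


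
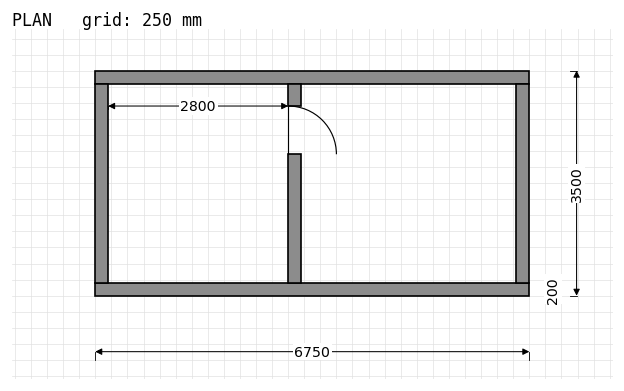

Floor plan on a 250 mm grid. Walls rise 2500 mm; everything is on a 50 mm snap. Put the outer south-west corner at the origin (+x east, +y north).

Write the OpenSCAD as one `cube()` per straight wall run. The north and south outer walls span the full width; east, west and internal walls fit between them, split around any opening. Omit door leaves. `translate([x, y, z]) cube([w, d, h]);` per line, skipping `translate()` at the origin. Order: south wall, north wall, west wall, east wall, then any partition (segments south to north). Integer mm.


cube([6750, 200, 2500]);
translate([0, 3300, 0]) cube([6750, 200, 2500]);
translate([0, 200, 0]) cube([200, 3100, 2500]);
translate([6550, 200, 0]) cube([200, 3100, 2500]);
translate([3000, 200, 0]) cube([200, 2000, 2500]);
translate([3000, 2950, 0]) cube([200, 350, 2500]);


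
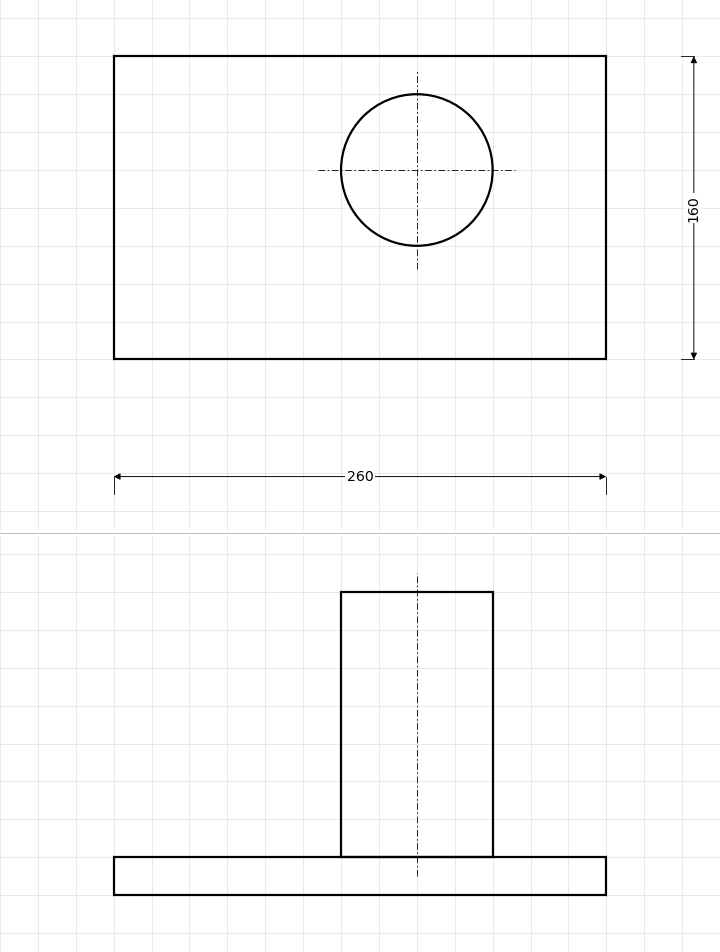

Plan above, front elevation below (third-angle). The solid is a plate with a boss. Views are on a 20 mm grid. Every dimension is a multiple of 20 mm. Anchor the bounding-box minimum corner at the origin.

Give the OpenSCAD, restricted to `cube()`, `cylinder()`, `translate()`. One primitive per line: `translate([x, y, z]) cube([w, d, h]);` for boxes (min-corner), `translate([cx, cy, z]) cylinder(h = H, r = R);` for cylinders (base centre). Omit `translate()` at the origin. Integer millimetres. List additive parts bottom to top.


cube([260, 160, 20]);
translate([160, 100, 20]) cylinder(h = 140, r = 40);


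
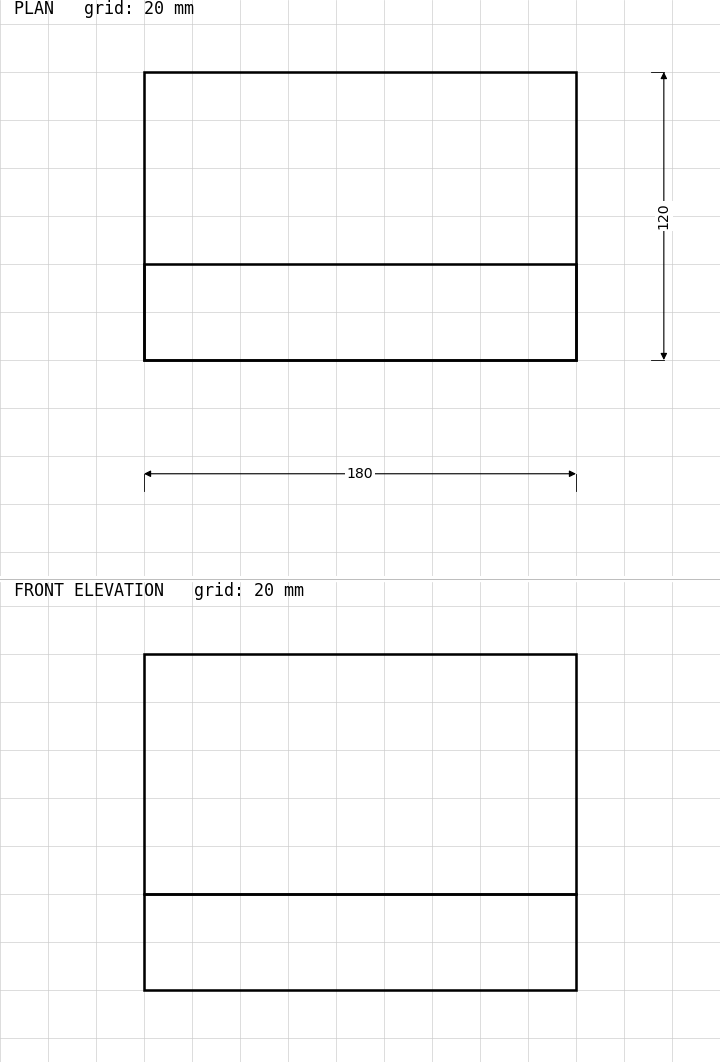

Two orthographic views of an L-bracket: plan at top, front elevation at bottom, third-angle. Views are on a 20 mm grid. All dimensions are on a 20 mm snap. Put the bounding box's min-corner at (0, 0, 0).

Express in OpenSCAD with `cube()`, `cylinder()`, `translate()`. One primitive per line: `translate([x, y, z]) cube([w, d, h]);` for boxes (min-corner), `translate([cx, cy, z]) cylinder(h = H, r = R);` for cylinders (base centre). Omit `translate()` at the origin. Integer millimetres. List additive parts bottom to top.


cube([180, 120, 40]);
translate([0, 0, 40]) cube([180, 40, 100]);


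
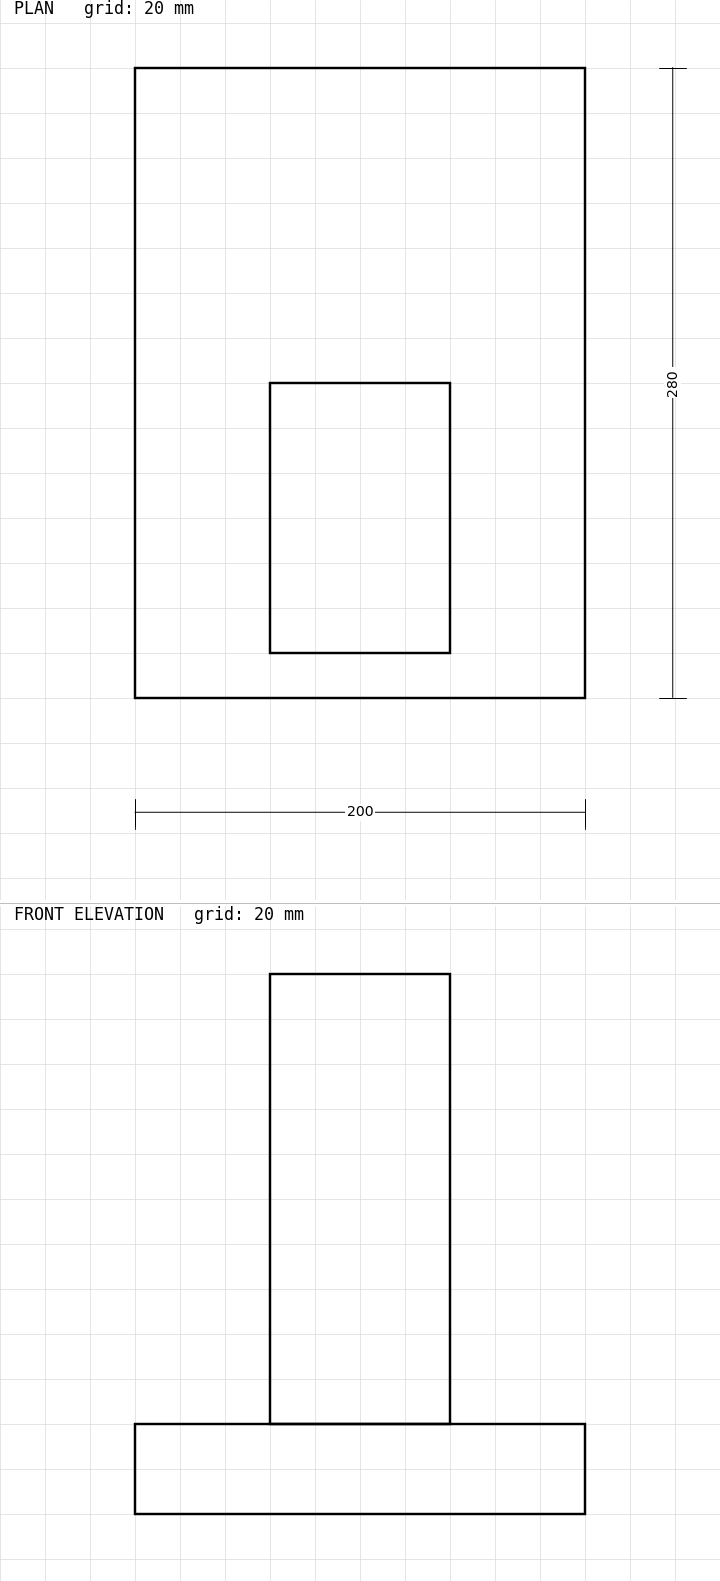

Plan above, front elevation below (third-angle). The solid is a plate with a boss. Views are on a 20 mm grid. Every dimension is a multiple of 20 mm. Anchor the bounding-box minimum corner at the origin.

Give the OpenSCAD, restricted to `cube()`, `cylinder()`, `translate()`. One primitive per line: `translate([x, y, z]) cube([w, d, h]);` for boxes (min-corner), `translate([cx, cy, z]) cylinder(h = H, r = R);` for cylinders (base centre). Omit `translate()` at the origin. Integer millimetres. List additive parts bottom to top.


cube([200, 280, 40]);
translate([60, 20, 40]) cube([80, 120, 200]);
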